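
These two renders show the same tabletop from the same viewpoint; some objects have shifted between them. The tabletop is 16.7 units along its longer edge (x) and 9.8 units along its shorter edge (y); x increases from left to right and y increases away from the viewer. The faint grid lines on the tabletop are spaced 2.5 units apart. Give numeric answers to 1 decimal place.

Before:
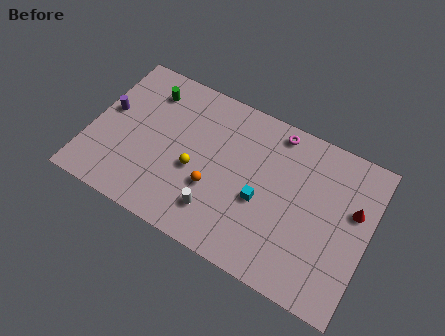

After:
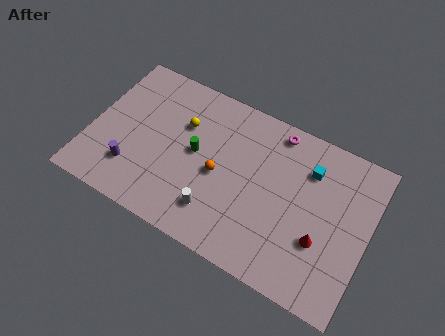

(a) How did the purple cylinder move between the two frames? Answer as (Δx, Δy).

(1.9, -3.0)

The purple cylinder was at about (0.9, 5.5) and moved to about (2.8, 2.5).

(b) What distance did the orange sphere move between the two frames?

1.0

The orange sphere was near (7.6, 3.5) before and (7.8, 4.5) after, so it travelled √(0.2² + 1.0²) ≈ 1.0 units.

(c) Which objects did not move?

the magenta torus and the white cylinder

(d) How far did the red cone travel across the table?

3.1

The red cone moved from about (15.7, 6.1) to (14.1, 3.4), a distance of √(1.6² + 2.7²) ≈ 3.1.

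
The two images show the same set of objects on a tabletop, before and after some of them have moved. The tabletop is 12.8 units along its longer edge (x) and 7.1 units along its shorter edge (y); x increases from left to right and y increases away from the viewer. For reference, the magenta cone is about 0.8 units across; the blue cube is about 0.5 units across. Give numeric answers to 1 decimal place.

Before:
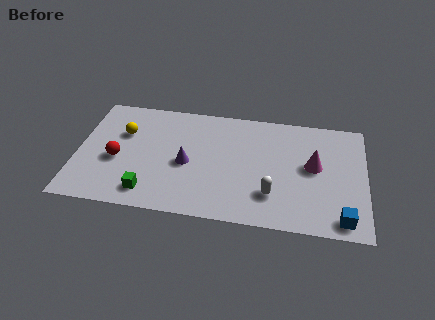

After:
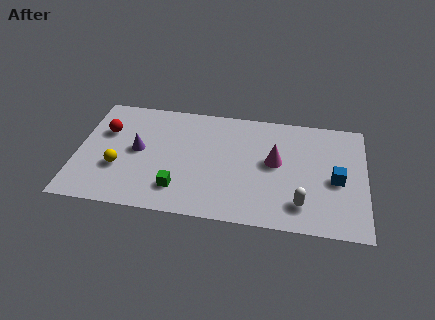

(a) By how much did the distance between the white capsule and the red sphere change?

+2.4

Before: roughly 7.0 units apart; after: 9.4. That's 2.4 units further apart.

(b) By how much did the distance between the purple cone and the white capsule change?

+3.6

The distance was about 4.0 in the first image and 7.6 in the second, so they moved 3.6 units further apart.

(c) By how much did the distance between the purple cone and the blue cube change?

+1.5

They were about 7.3 units apart before and 8.8 after — 1.5 units further apart.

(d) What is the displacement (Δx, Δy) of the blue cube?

(-0.3, 2.3)

The blue cube started near (11.8, 0.9) and ended near (11.5, 3.2).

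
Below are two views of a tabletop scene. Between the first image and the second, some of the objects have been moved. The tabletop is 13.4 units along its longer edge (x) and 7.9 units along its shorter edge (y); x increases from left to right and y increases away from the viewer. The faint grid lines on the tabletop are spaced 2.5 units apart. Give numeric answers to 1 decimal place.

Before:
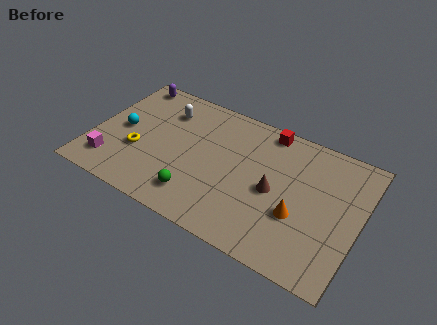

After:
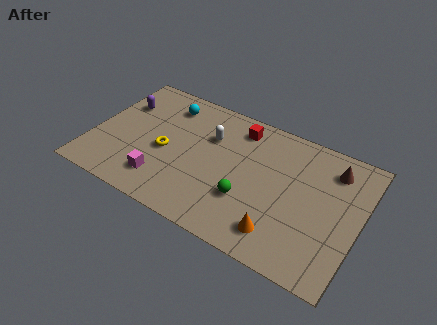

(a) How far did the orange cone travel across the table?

1.6

From (10.5, 2.9) to (9.8, 1.5), the orange cone covered √(0.7² + 1.4²) ≈ 1.6 units.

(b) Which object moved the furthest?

the brown cone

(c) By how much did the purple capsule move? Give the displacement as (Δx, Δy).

(-0.1, -1.6)

The purple capsule started near (1.2, 7.1) and ended near (1.1, 5.5).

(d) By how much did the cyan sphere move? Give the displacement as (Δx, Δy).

(1.9, 2.5)

The cyan sphere started near (1.4, 3.9) and ended near (3.3, 6.4).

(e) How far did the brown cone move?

3.7

The brown cone was near (9.2, 3.7) before and (11.8, 6.3) after, so it travelled √(2.6² + 2.6²) ≈ 3.7 units.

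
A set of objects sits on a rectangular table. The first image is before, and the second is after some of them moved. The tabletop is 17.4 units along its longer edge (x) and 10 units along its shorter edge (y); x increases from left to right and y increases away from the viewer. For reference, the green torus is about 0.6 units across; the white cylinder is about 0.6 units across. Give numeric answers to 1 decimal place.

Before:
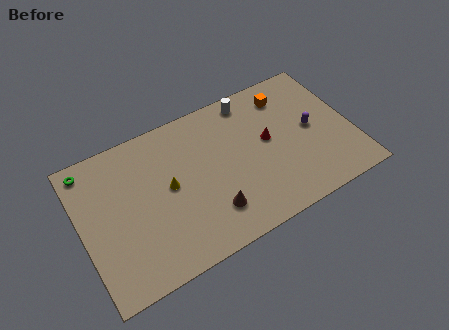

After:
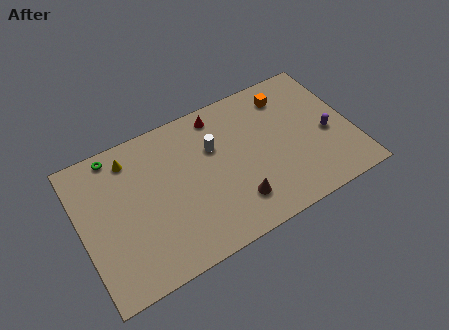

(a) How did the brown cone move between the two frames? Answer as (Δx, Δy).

(1.6, -0.1)

The brown cone started near (7.9, 2.4) and ended near (9.5, 2.3).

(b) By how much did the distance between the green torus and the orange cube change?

-1.7

The distance was about 12.8 in the first image and 11.1 in the second, so they moved 1.7 units closer together.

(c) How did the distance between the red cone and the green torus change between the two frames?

-5.0

They were about 11.7 units apart before and 6.7 after — 5.0 units closer together.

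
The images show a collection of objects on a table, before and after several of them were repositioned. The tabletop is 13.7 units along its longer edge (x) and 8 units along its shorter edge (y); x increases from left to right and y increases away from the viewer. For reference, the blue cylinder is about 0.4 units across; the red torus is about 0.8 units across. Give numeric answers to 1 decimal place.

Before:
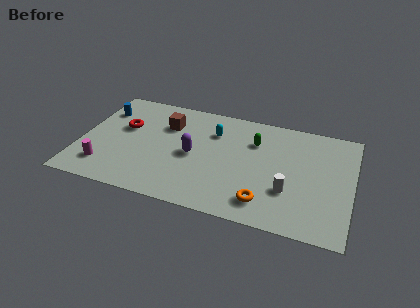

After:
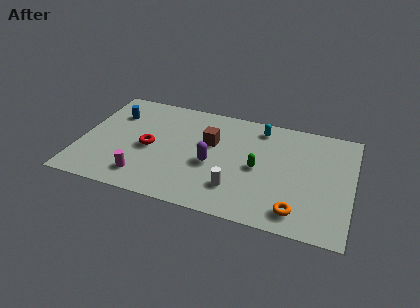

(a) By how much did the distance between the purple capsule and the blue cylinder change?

+0.5

Before: roughly 5.2 units apart; after: 5.7. That's 0.5 units further apart.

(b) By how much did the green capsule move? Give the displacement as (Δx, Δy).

(0.3, -1.9)

From the two frames, the green capsule sits at roughly (8.7, 5.7) before and (9.0, 3.8) after.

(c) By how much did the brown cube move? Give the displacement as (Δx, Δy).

(2.3, -0.7)

The brown cube was at about (4.2, 5.7) and moved to about (6.5, 5.0).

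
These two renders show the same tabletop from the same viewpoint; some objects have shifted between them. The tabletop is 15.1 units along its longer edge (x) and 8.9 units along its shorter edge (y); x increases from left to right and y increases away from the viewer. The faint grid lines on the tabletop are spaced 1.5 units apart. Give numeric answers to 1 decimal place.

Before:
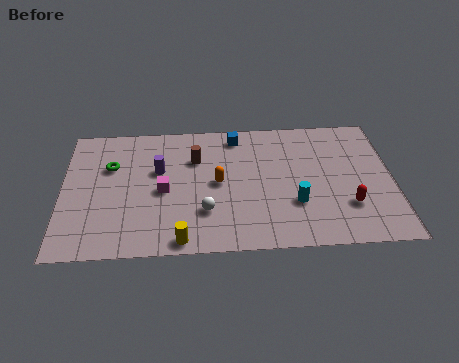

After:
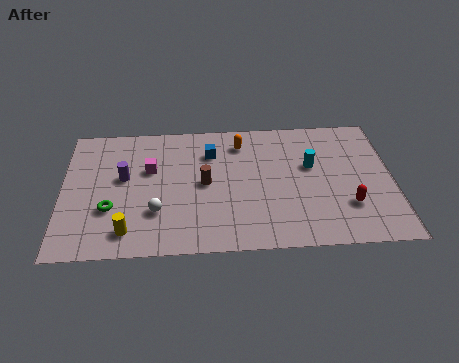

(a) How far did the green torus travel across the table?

2.9

The green torus moved from about (2.2, 5.9) to (2.2, 3.0), a distance of √(0.0² + 2.9²) ≈ 2.9.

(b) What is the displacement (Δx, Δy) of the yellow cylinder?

(-2.4, 0.7)

The yellow cylinder started near (5.4, 0.8) and ended near (3.0, 1.5).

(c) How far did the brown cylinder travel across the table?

1.7

From (6.1, 6.2) to (6.5, 4.5), the brown cylinder covered √(0.4² + 1.7²) ≈ 1.7 units.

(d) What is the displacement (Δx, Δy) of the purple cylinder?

(-1.6, -0.4)

The purple cylinder was at about (4.4, 5.5) and moved to about (2.8, 5.1).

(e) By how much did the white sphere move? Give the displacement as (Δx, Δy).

(-2.2, 0.1)

The white sphere started near (6.5, 2.6) and ended near (4.3, 2.7).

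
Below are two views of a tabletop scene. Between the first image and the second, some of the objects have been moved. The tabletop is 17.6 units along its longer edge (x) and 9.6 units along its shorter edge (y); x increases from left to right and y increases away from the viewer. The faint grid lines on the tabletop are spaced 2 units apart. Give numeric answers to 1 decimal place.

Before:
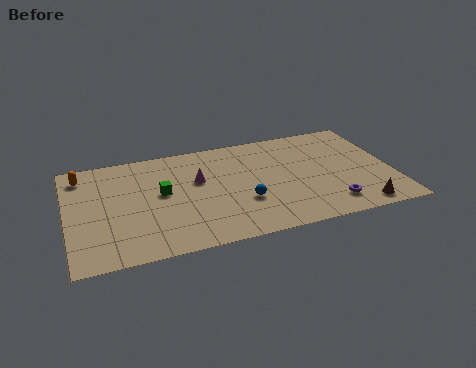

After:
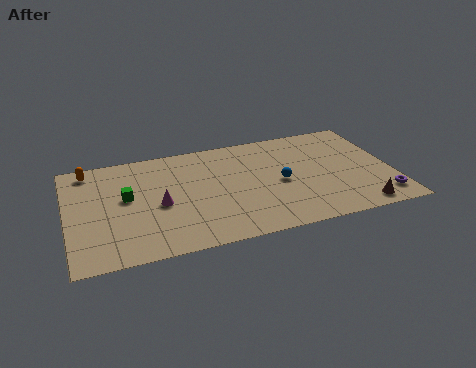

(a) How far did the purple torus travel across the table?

2.8

The purple torus moved from about (14.0, 1.8) to (16.8, 1.7), a distance of √(2.8² + 0.1²) ≈ 2.8.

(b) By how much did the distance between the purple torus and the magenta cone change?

+4.2

Before: roughly 8.0 units apart; after: 12.2. That's 4.2 units further apart.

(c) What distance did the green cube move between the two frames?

1.9

The green cube moved from about (5.1, 5.3) to (3.2, 5.4), a distance of √(1.9² + 0.1²) ≈ 1.9.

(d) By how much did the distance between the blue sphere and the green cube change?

+3.6

Before: roughly 4.7 units apart; after: 8.3. That's 3.6 units further apart.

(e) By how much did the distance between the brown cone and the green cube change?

+1.8

Before: roughly 11.2 units apart; after: 13.0. That's 1.8 units further apart.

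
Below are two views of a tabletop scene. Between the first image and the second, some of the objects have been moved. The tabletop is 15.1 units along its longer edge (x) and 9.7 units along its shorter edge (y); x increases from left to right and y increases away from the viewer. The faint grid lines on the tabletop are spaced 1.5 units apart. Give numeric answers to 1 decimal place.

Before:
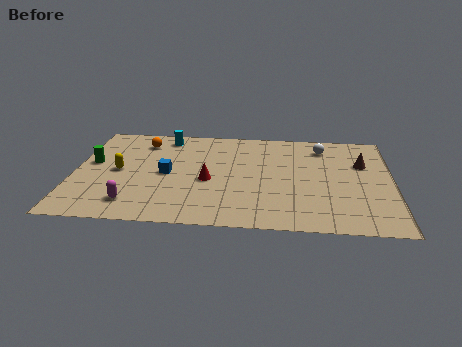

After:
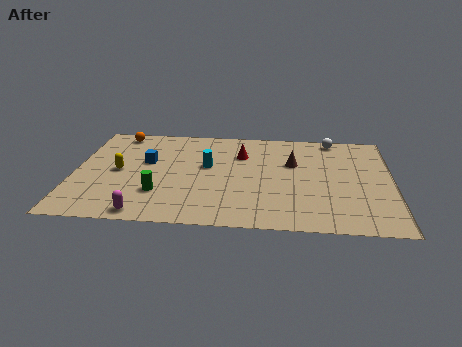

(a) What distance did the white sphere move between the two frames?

1.0

The white sphere moved from about (11.8, 7.9) to (12.3, 8.8), a distance of √(0.5² + 0.9²) ≈ 1.0.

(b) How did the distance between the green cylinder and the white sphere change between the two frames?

-1.1

The distance was about 11.3 in the first image and 10.2 in the second, so they moved 1.1 units closer together.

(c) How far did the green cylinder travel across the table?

4.3

The green cylinder was near (0.8, 5.5) before and (4.1, 2.8) after, so it travelled √(3.3² + 2.7²) ≈ 4.3 units.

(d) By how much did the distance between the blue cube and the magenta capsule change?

+1.6

They were about 3.3 units apart before and 4.9 after — 1.6 units further apart.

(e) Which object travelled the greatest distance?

the green cylinder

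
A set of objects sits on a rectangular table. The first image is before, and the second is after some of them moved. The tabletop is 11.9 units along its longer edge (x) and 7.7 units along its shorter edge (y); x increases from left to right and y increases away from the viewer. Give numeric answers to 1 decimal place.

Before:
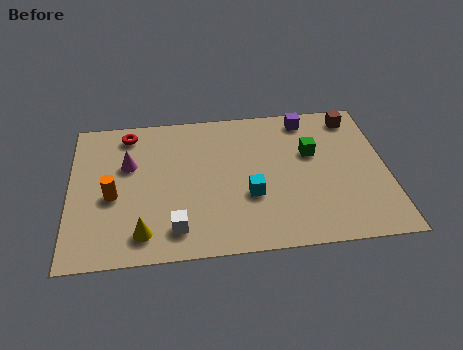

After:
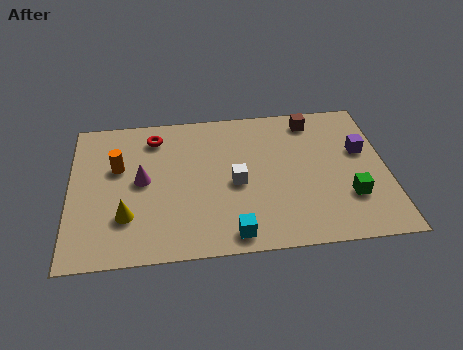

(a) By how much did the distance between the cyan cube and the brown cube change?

+0.9

They were about 5.6 units apart before and 6.5 after — 0.9 units further apart.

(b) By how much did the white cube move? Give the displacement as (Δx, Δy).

(2.3, 2.1)

The white cube was at about (3.9, 1.4) and moved to about (6.2, 3.5).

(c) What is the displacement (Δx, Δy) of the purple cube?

(2.0, -2.0)

The purple cube started near (9.0, 6.7) and ended near (11.0, 4.7).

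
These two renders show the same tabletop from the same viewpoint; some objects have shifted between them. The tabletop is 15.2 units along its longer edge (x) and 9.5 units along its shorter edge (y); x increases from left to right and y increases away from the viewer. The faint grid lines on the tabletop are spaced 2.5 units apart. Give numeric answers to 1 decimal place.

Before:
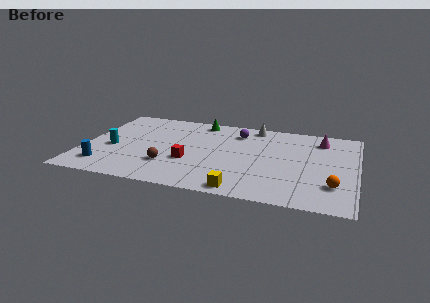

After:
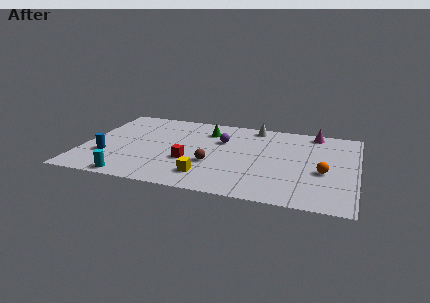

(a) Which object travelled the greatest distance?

the cyan cylinder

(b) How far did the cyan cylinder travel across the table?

3.5

From (1.6, 4.0) to (3.0, 0.8), the cyan cylinder covered √(1.4² + 3.2²) ≈ 3.5 units.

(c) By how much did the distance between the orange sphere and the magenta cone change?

-0.6

They were about 5.3 units apart before and 4.7 after — 0.6 units closer together.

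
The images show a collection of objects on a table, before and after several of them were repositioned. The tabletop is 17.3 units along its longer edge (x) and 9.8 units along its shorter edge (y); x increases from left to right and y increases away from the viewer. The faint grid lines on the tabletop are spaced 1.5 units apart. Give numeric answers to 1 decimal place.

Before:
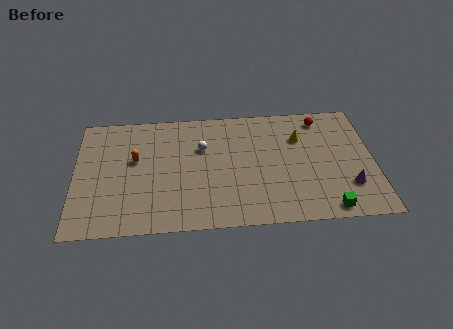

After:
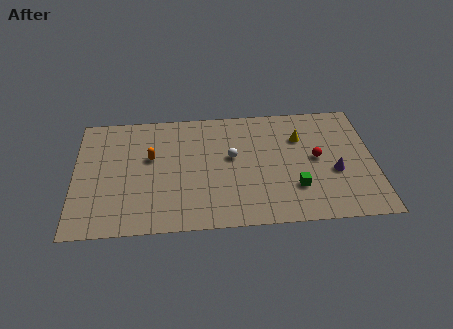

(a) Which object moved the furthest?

the red sphere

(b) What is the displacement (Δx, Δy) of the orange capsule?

(0.9, 0.1)

From the two frames, the orange capsule sits at roughly (3.5, 5.8) before and (4.4, 5.9) after.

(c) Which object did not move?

the yellow cone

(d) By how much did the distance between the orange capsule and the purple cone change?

-1.9

Before: roughly 12.7 units apart; after: 10.8. That's 1.9 units closer together.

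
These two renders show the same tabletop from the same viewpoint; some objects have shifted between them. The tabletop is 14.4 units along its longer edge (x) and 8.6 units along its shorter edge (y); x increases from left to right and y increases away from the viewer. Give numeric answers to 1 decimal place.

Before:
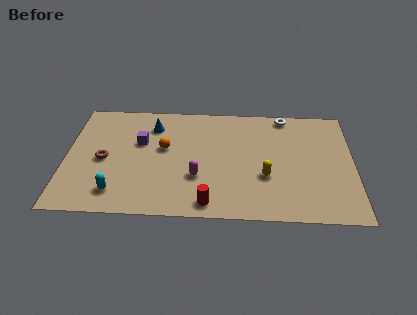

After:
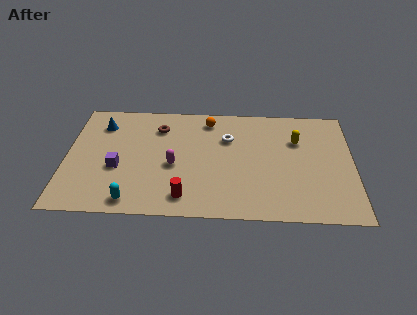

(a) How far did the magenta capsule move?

1.4

The magenta capsule moved from about (6.6, 2.9) to (5.4, 3.7), a distance of √(1.2² + 0.8²) ≈ 1.4.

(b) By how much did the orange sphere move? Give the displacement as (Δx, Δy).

(2.2, 2.3)

From the two frames, the orange sphere sits at roughly (4.9, 5.0) before and (7.1, 7.3) after.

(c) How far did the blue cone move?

2.6

The blue cone moved from about (4.3, 6.7) to (1.7, 6.7), a distance of √(2.6² + 0.0²) ≈ 2.6.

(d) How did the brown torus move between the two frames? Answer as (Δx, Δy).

(2.7, 2.6)

From the two frames, the brown torus sits at roughly (1.9, 4.0) before and (4.6, 6.6) after.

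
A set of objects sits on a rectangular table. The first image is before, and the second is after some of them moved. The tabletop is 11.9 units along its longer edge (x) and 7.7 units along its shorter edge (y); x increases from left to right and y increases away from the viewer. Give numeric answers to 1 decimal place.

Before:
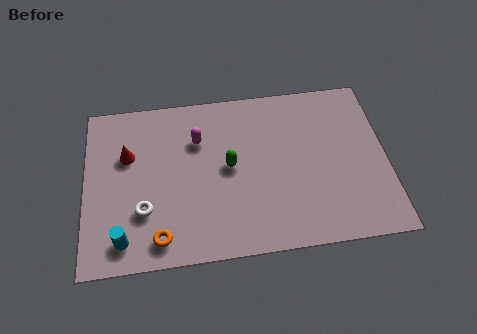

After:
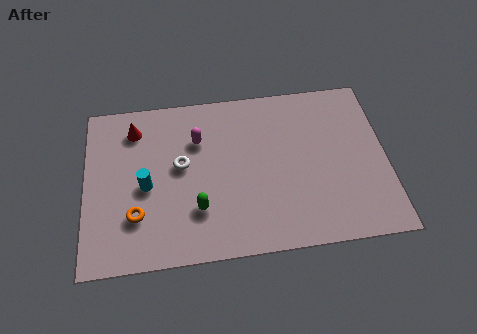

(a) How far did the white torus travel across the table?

2.4

From (2.3, 2.4) to (3.8, 4.3), the white torus covered √(1.5² + 1.9²) ≈ 2.4 units.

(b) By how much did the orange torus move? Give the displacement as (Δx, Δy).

(-0.9, 1.1)

From the two frames, the orange torus sits at roughly (2.9, 1.1) before and (2.0, 2.2) after.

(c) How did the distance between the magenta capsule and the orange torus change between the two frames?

-0.5

They were about 4.6 units apart before and 4.1 after — 0.5 units closer together.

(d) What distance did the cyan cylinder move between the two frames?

2.5

The cyan cylinder moved from about (1.5, 1.2) to (2.4, 3.5), a distance of √(0.9² + 2.3²) ≈ 2.5.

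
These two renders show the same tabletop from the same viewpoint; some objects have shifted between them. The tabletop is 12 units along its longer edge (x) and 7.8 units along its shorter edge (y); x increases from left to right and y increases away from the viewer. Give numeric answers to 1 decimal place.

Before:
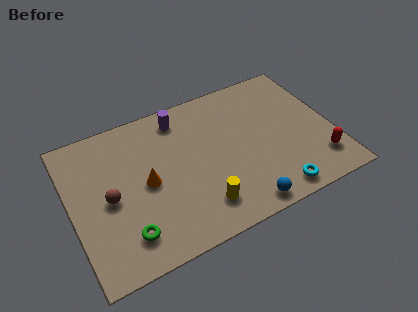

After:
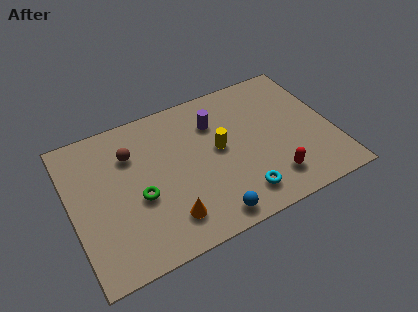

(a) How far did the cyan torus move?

1.6

The cyan torus was near (8.9, 0.9) before and (7.4, 1.4) after, so it travelled √(1.5² + 0.5²) ≈ 1.6 units.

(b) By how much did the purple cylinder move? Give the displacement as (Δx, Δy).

(1.5, -0.9)

The purple cylinder was at about (5.3, 6.6) and moved to about (6.8, 5.7).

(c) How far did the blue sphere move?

1.5

From (7.4, 0.8) to (5.9, 0.9), the blue sphere covered √(1.5² + 0.1²) ≈ 1.5 units.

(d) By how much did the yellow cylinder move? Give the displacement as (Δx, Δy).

(1.2, 2.6)

The yellow cylinder was at about (5.6, 1.6) and moved to about (6.8, 4.2).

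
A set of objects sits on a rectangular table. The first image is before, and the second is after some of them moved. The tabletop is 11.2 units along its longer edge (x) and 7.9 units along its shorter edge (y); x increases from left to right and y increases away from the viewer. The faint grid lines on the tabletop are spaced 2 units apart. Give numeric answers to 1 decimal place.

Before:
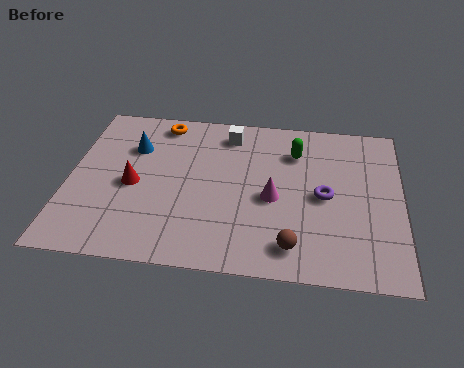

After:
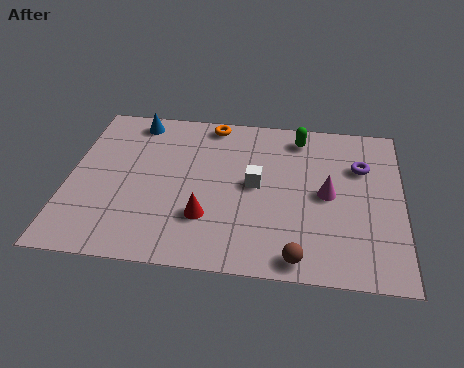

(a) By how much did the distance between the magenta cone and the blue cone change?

+2.0

Before: roughly 5.2 units apart; after: 7.2. That's 2.0 units further apart.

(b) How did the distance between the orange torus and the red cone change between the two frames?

+1.4

They were about 3.4 units apart before and 4.8 after — 1.4 units further apart.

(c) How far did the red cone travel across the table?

2.8

The red cone was near (2.2, 3.6) before and (4.7, 2.3) after, so it travelled √(2.5² + 1.3²) ≈ 2.8 units.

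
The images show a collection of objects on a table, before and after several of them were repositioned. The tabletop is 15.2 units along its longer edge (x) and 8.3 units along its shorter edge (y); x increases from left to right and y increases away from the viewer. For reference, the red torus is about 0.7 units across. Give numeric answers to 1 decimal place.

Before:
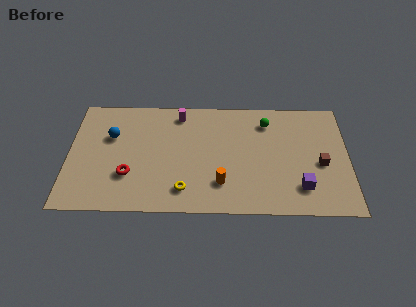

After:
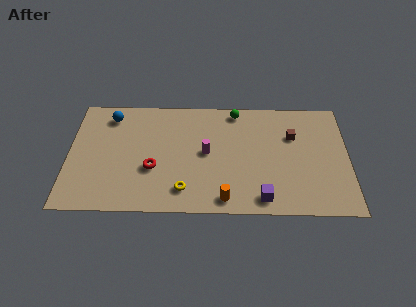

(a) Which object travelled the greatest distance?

the magenta cylinder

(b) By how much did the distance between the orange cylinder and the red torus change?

-0.6

They were about 5.0 units apart before and 4.4 after — 0.6 units closer together.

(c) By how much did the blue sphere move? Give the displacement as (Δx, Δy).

(-0.1, 1.5)

From the two frames, the blue sphere sits at roughly (2.3, 5.4) before and (2.2, 6.9) after.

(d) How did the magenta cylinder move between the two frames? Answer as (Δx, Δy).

(1.5, -2.8)

From the two frames, the magenta cylinder sits at roughly (6.0, 7.1) before and (7.5, 4.3) after.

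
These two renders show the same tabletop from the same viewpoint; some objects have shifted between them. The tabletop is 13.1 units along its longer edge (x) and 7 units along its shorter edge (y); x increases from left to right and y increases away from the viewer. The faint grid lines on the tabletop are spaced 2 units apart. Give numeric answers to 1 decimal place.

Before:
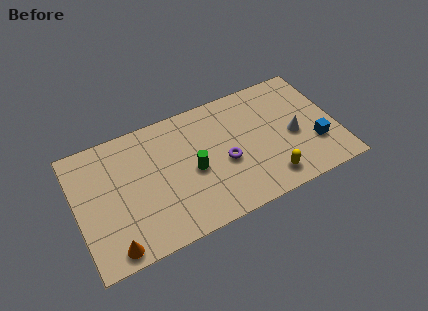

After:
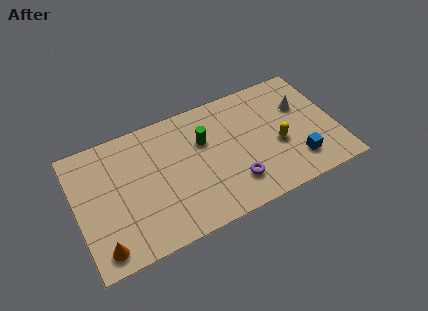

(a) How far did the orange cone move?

0.5

The orange cone moved from about (1.5, 0.8) to (1.0, 1.0), a distance of √(0.5² + 0.2²) ≈ 0.5.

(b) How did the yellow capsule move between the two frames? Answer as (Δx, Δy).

(0.7, 1.7)

The yellow capsule was at about (9.4, 1.2) and moved to about (10.1, 2.9).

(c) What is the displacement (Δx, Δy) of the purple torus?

(0.3, -1.3)

The purple torus was at about (7.4, 3.0) and moved to about (7.7, 1.7).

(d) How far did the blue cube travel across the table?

1.2

From (11.9, 2.2) to (10.9, 1.6), the blue cube covered √(1.0² + 0.6²) ≈ 1.2 units.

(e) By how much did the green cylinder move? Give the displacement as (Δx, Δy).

(0.7, 1.4)

From the two frames, the green cylinder sits at roughly (5.8, 3.2) before and (6.5, 4.6) after.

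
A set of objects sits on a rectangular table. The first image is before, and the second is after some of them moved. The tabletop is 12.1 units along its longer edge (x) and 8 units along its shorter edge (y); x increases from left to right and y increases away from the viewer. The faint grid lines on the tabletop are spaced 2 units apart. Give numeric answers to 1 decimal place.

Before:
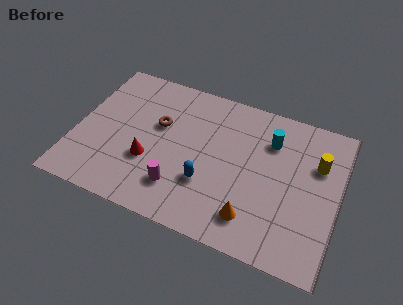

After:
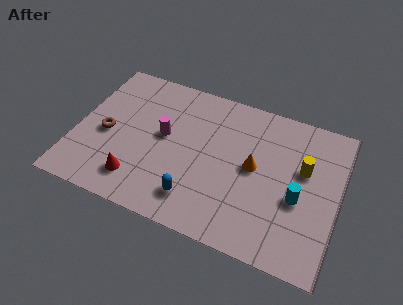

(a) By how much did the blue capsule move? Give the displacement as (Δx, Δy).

(-0.4, -1.0)

The blue capsule started near (6.2, 2.6) and ended near (5.8, 1.6).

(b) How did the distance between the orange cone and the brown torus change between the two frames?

+1.1

They were about 5.7 units apart before and 6.8 after — 1.1 units further apart.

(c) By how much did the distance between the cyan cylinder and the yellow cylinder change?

-0.7

The distance was about 2.3 in the first image and 1.6 in the second, so they moved 0.7 units closer together.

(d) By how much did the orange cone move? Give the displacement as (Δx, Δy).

(-0.2, 2.6)

The orange cone was at about (8.4, 1.6) and moved to about (8.2, 4.2).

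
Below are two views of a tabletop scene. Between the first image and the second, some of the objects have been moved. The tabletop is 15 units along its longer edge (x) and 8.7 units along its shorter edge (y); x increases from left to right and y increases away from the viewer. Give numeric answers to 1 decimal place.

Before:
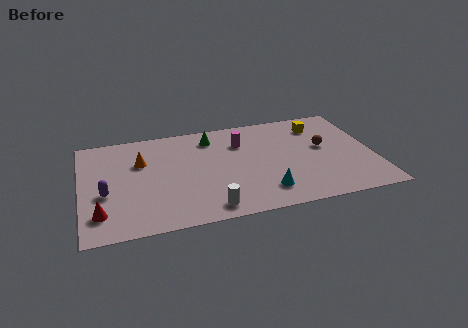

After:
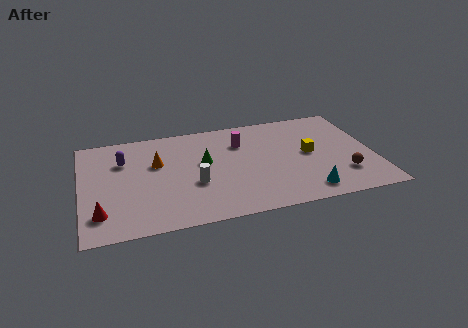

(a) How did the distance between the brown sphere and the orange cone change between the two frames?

+0.5

The distance was about 9.4 in the first image and 9.9 in the second, so they moved 0.5 units further apart.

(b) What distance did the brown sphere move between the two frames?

2.7

The brown sphere was near (12.5, 4.9) before and (13.3, 2.3) after, so it travelled √(0.8² + 2.6²) ≈ 2.7 units.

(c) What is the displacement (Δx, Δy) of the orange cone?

(0.8, -0.3)

The orange cone was at about (3.1, 5.8) and moved to about (3.9, 5.5).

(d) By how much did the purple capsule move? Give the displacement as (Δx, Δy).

(1.0, 2.6)

The purple capsule was at about (1.2, 3.5) and moved to about (2.2, 6.1).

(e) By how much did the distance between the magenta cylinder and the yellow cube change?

-0.3

They were about 4.1 units apart before and 3.8 after — 0.3 units closer together.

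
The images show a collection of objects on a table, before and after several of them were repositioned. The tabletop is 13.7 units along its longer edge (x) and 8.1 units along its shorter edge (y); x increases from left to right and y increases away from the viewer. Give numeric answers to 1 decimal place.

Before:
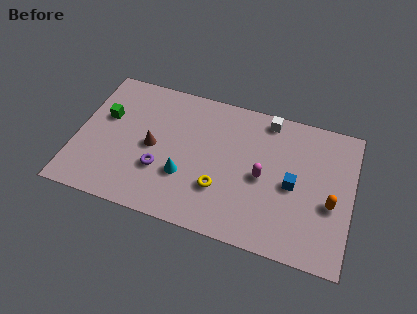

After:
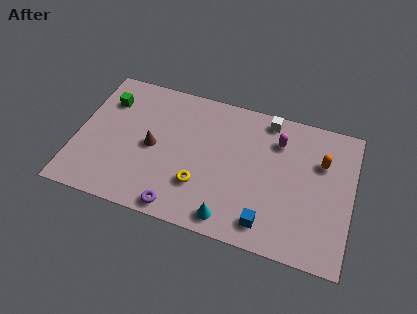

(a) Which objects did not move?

the brown cone and the white cube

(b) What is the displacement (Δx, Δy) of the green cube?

(0.0, 1.0)

The green cube was at about (1.3, 5.0) and moved to about (1.3, 6.0).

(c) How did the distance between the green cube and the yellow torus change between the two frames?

-0.3

They were about 6.5 units apart before and 6.2 after — 0.3 units closer together.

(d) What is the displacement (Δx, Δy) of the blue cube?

(-1.1, -2.5)

The blue cube was at about (10.8, 3.8) and moved to about (9.7, 1.3).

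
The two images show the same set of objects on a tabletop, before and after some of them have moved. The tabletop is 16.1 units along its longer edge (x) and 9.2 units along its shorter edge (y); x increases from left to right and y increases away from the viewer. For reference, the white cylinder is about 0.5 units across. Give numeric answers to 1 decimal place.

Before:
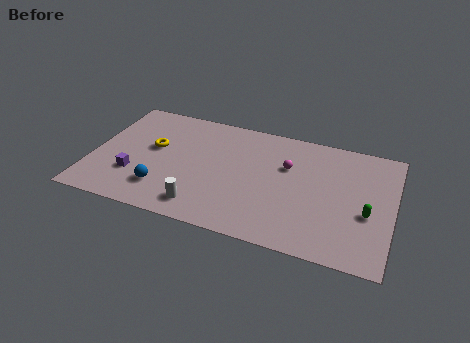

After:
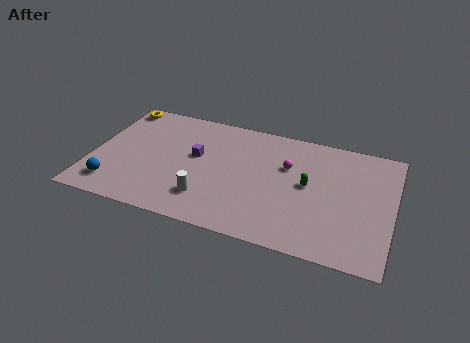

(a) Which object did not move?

the magenta sphere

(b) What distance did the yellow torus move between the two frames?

3.7

The yellow torus was near (3.2, 5.3) before and (0.9, 8.2) after, so it travelled √(2.3² + 2.9²) ≈ 3.7 units.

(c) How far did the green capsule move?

3.4

The green capsule moved from about (14.8, 3.7) to (11.6, 4.9), a distance of √(3.2² + 1.2²) ≈ 3.4.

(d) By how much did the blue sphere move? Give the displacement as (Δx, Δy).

(-2.6, -0.5)

The blue sphere started near (4.0, 2.2) and ended near (1.4, 1.7).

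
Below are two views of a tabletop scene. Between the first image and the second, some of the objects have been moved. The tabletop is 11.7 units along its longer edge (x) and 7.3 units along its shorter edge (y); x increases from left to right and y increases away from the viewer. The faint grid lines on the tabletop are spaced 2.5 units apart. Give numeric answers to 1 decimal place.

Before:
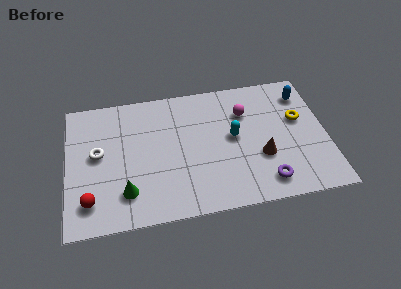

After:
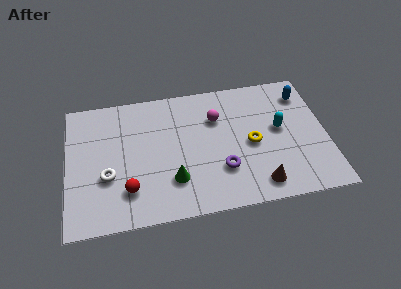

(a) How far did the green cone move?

2.1

The green cone was near (2.6, 1.7) before and (4.7, 2.0) after, so it travelled √(2.1² + 0.3²) ≈ 2.1 units.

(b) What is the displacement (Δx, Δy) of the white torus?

(0.4, -1.3)

The white torus started near (1.4, 4.0) and ended near (1.8, 2.7).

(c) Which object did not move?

the blue capsule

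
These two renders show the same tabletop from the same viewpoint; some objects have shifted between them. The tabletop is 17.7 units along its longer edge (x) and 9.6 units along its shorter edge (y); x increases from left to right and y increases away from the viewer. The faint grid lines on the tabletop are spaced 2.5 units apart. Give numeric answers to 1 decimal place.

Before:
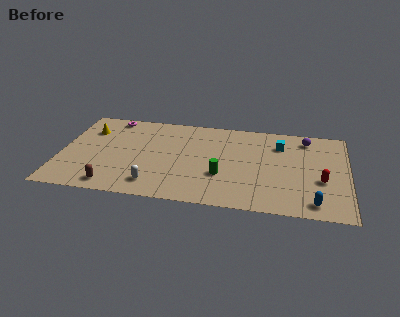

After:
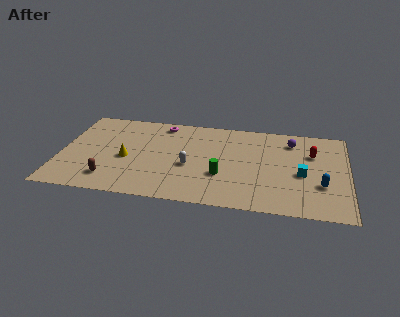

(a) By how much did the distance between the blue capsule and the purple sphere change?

-1.9

They were about 6.8 units apart before and 4.9 after — 1.9 units closer together.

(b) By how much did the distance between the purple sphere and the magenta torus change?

-4.1

Before: roughly 12.2 units apart; after: 8.1. That's 4.1 units closer together.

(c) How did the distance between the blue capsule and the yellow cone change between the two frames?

-3.2

Before: roughly 15.2 units apart; after: 12.0. That's 3.2 units closer together.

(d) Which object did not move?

the green cylinder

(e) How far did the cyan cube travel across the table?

3.3

The cyan cube was near (13.5, 7.2) before and (14.9, 4.2) after, so it travelled √(1.4² + 3.0²) ≈ 3.3 units.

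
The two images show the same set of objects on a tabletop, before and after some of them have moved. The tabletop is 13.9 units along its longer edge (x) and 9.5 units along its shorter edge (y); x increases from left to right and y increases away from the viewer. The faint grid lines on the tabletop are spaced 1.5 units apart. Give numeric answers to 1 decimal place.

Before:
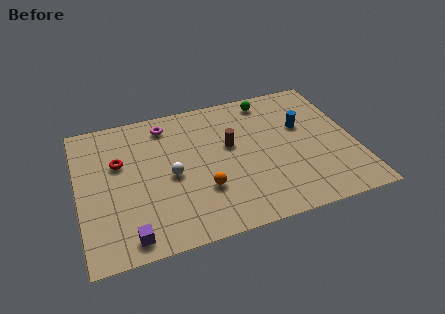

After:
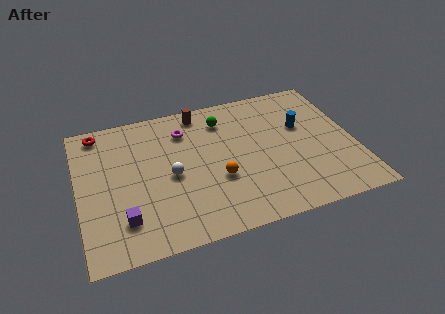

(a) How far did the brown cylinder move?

3.1

The brown cylinder was near (7.7, 5.6) before and (6.4, 8.4) after, so it travelled √(1.3² + 2.8²) ≈ 3.1 units.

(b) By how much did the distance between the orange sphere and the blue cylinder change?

-0.9

Before: roughly 6.0 units apart; after: 5.1. That's 0.9 units closer together.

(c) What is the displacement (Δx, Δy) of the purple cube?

(-0.2, 1.1)

From the two frames, the purple cube sits at roughly (2.3, 1.1) before and (2.1, 2.2) after.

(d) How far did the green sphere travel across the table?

2.5

From (9.9, 8.3) to (7.5, 7.5), the green sphere covered √(2.4² + 0.8²) ≈ 2.5 units.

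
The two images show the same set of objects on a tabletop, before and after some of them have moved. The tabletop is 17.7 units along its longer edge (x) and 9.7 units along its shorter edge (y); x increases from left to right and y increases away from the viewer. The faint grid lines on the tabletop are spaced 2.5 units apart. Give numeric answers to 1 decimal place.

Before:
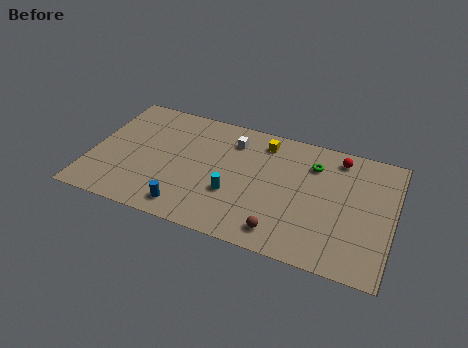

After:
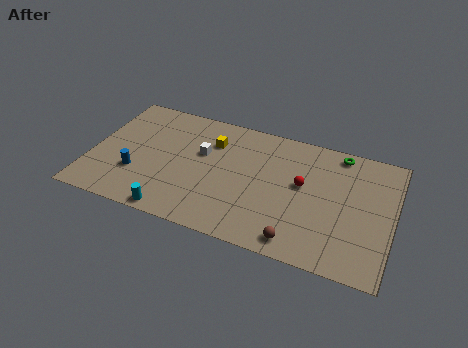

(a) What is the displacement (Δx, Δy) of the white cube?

(-1.7, -1.6)

The white cube started near (8.1, 7.6) and ended near (6.4, 6.0).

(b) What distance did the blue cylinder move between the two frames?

3.6

The blue cylinder moved from about (6.0, 1.4) to (2.8, 3.1), a distance of √(3.2² + 1.7²) ≈ 3.6.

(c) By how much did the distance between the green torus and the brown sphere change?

+1.7

The distance was about 6.0 in the first image and 7.7 in the second, so they moved 1.7 units further apart.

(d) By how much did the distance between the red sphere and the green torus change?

+2.0

The distance was about 1.7 in the first image and 3.7 in the second, so they moved 2.0 units further apart.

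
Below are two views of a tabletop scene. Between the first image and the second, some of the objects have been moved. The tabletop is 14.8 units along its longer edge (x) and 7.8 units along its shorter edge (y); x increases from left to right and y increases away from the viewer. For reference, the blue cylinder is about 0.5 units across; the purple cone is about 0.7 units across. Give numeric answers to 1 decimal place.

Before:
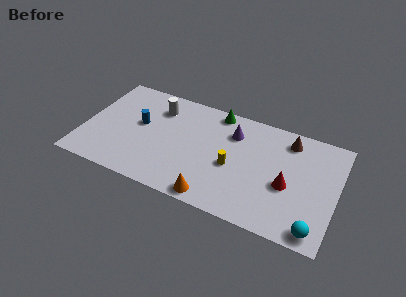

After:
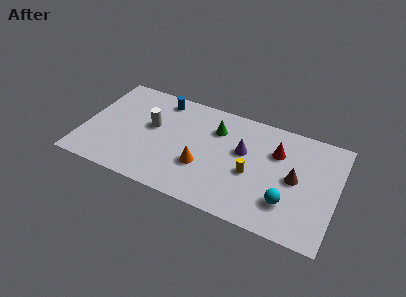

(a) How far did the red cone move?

2.2

From (12.0, 3.3) to (11.2, 5.4), the red cone covered √(0.8² + 2.1²) ≈ 2.2 units.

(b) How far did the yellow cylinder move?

1.1

The yellow cylinder was near (8.8, 3.4) before and (9.9, 3.3) after, so it travelled √(1.1² + 0.1²) ≈ 1.1 units.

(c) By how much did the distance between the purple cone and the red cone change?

-2.2

They were about 4.2 units apart before and 2.0 after — 2.2 units closer together.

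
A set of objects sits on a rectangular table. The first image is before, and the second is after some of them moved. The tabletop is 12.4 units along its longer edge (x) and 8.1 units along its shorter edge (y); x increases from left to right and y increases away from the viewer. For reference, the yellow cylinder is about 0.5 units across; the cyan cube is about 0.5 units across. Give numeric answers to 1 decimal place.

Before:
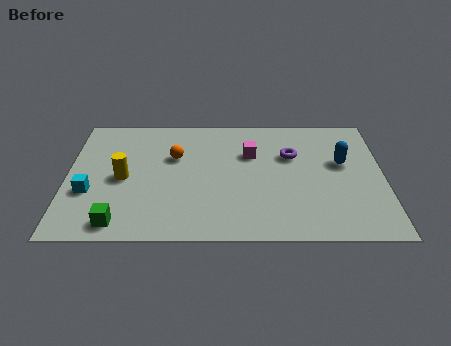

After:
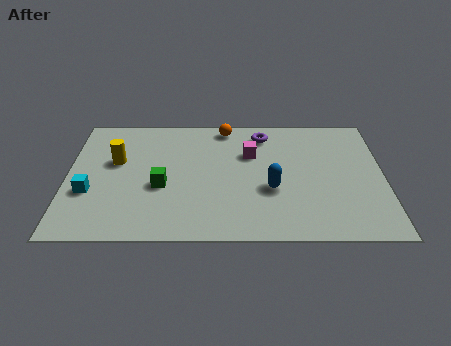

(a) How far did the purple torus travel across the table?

1.8

The purple torus moved from about (8.8, 5.3) to (7.7, 6.7), a distance of √(1.1² + 1.4²) ≈ 1.8.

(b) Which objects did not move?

the cyan cube and the magenta cube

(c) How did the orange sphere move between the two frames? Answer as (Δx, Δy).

(2.0, 2.0)

From the two frames, the orange sphere sits at roughly (4.2, 5.2) before and (6.2, 7.2) after.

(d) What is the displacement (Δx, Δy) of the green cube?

(1.6, 2.3)

The green cube was at about (2.1, 1.0) and moved to about (3.7, 3.3).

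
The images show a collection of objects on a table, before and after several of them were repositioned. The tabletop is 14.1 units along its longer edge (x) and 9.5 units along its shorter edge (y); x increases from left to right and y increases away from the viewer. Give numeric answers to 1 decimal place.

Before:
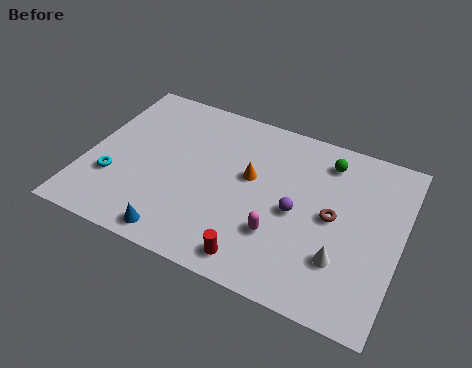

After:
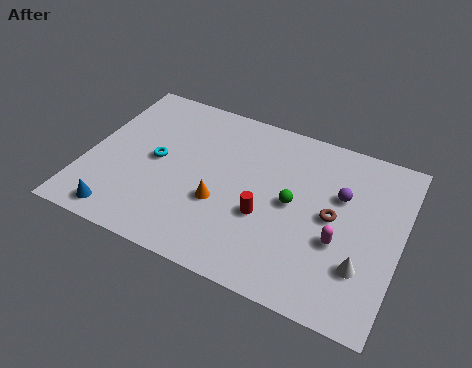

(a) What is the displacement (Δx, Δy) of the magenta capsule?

(2.6, 0.7)

The magenta capsule was at about (8.9, 2.9) and moved to about (11.5, 3.6).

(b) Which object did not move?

the brown torus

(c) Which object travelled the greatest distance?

the green sphere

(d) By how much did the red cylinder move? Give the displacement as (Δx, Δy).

(0.1, 2.4)

From the two frames, the red cylinder sits at roughly (8.1, 1.2) before and (8.2, 3.6) after.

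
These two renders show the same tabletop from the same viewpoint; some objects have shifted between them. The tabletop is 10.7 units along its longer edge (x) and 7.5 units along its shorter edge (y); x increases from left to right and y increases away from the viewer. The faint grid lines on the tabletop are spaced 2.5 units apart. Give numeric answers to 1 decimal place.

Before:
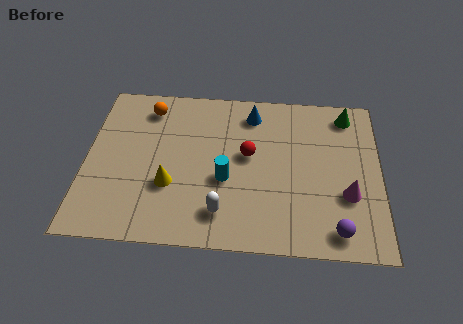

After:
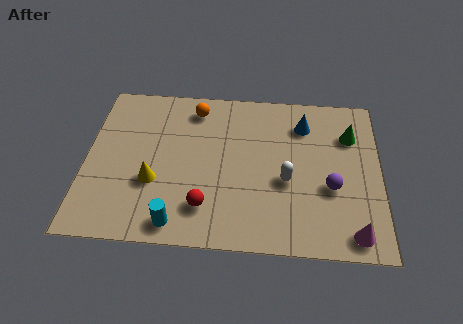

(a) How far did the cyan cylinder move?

2.7

From (5.1, 3.0) to (3.4, 0.9), the cyan cylinder covered √(1.7² + 2.1²) ≈ 2.7 units.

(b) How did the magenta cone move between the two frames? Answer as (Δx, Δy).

(0.2, -1.7)

The magenta cone started near (9.5, 2.6) and ended near (9.7, 0.9).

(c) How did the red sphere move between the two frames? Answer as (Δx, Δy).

(-1.5, -2.5)

The red sphere started near (5.9, 4.2) and ended near (4.4, 1.7).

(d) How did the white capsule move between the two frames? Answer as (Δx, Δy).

(2.3, 1.6)

From the two frames, the white capsule sits at roughly (5.0, 1.5) before and (7.3, 3.1) after.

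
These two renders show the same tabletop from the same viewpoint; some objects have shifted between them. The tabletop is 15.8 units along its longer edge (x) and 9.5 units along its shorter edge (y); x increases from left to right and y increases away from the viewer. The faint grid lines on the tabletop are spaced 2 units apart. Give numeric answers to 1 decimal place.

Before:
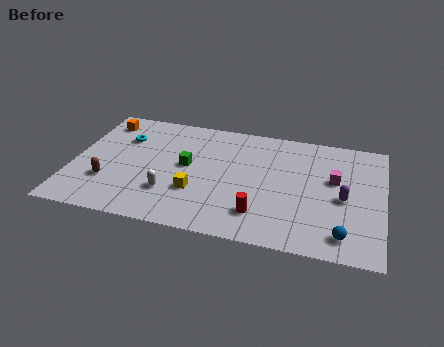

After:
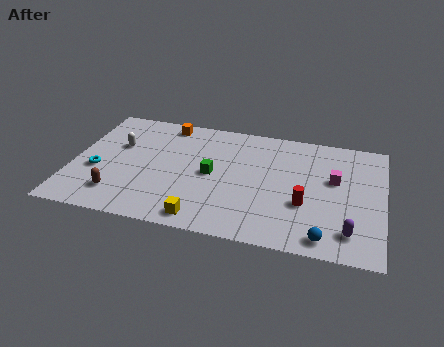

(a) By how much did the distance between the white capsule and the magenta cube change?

+2.4

Before: roughly 8.7 units apart; after: 11.1. That's 2.4 units further apart.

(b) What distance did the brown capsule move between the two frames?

1.1

From (1.9, 2.9) to (2.5, 2.0), the brown capsule covered √(0.6² + 0.9²) ≈ 1.1 units.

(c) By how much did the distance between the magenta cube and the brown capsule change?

-0.3

They were about 11.7 units apart before and 11.4 after — 0.3 units closer together.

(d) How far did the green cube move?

1.4

The green cube was near (5.8, 5.1) before and (7.1, 4.7) after, so it travelled √(1.3² + 0.4²) ≈ 1.4 units.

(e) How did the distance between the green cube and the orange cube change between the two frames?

-0.9

Before: roughly 5.4 units apart; after: 4.5. That's 0.9 units closer together.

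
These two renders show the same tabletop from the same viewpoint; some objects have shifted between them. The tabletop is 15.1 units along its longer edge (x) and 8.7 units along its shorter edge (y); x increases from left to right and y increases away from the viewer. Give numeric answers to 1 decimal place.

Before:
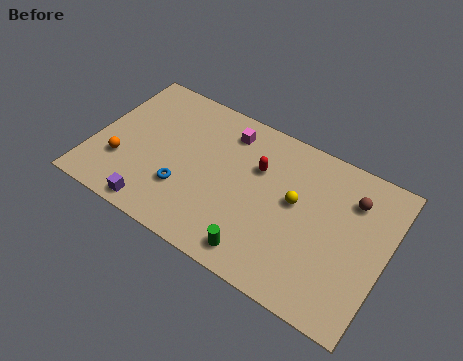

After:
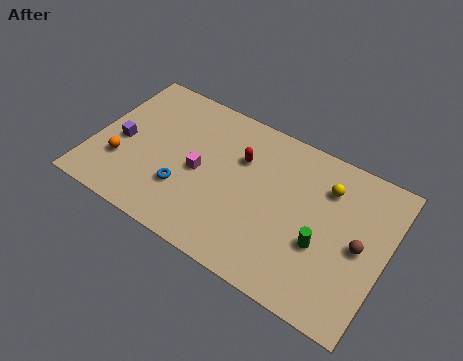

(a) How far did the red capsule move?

0.9

The red capsule was near (8.3, 5.8) before and (7.4, 5.9) after, so it travelled √(0.9² + 0.1²) ≈ 0.9 units.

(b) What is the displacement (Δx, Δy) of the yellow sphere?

(1.4, 1.6)

From the two frames, the yellow sphere sits at roughly (10.4, 4.9) before and (11.8, 6.5) after.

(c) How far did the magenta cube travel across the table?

3.2

From (6.5, 7.1) to (5.5, 4.1), the magenta cube covered √(1.0² + 3.0²) ≈ 3.2 units.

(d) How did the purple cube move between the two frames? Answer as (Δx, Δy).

(-2.3, 3.0)

The purple cube was at about (3.7, 0.9) and moved to about (1.4, 3.9).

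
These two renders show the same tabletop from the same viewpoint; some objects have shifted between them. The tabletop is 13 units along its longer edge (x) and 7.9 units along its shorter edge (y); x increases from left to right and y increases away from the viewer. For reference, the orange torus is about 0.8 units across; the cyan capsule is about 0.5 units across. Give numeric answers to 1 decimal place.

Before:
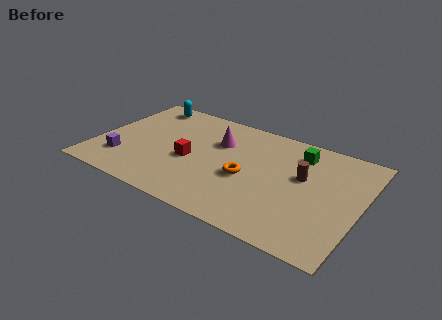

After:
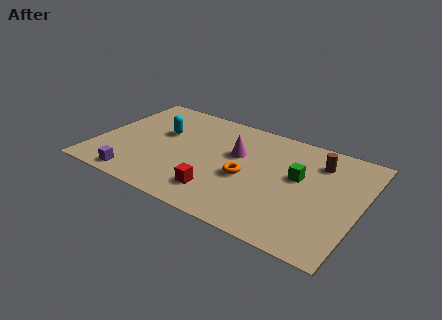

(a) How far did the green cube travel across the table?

1.7

From (9.7, 6.3) to (9.9, 4.6), the green cube covered √(0.2² + 1.7²) ≈ 1.7 units.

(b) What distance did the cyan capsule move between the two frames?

2.3

The cyan capsule moved from about (1.8, 6.9) to (3.0, 4.9), a distance of √(1.2² + 2.0²) ≈ 2.3.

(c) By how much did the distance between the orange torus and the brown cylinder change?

+1.3

Before: roughly 2.9 units apart; after: 4.2. That's 1.3 units further apart.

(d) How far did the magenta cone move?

1.1

From (5.8, 5.4) to (6.8, 4.9), the magenta cone covered √(1.0² + 0.5²) ≈ 1.1 units.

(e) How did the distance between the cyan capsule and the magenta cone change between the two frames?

-0.5

The distance was about 4.3 in the first image and 3.8 in the second, so they moved 0.5 units closer together.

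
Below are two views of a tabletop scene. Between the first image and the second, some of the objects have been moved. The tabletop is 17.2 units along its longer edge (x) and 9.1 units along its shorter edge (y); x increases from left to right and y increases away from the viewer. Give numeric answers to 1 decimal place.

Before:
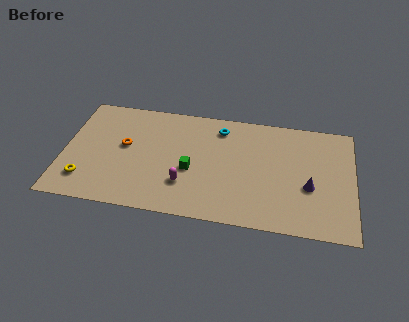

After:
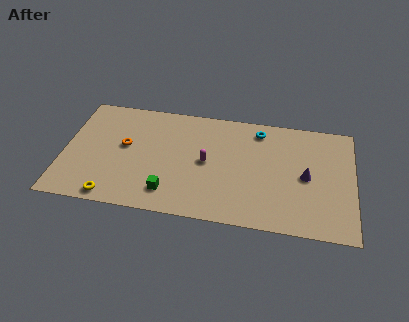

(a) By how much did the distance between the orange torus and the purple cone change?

-0.3

They were about 11.1 units apart before and 10.8 after — 0.3 units closer together.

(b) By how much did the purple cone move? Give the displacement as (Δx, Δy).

(-0.2, 0.8)

The purple cone was at about (14.6, 3.6) and moved to about (14.4, 4.4).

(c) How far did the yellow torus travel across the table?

2.0

The yellow torus was near (1.4, 2.0) before and (3.1, 0.9) after, so it travelled √(1.7² + 1.1²) ≈ 2.0 units.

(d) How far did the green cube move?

2.3

From (7.6, 3.8) to (6.4, 1.8), the green cube covered √(1.2² + 2.0²) ≈ 2.3 units.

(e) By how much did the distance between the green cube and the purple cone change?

+1.4

They were about 7.0 units apart before and 8.4 after — 1.4 units further apart.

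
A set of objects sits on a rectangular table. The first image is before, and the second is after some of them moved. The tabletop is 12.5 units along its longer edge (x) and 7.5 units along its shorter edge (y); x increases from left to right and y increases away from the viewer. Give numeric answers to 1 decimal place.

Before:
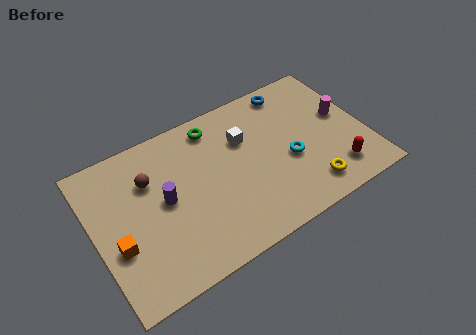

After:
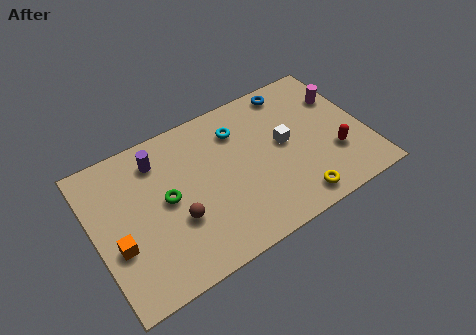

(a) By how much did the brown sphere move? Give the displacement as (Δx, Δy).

(0.9, -2.5)

The brown sphere was at about (2.7, 5.2) and moved to about (3.6, 2.7).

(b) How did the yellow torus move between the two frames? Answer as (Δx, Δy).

(-0.7, -0.3)

The yellow torus started near (9.5, 1.3) and ended near (8.8, 1.0).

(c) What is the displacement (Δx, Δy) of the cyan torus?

(-2.0, 2.6)

From the two frames, the cyan torus sits at roughly (8.9, 3.1) before and (6.9, 5.7) after.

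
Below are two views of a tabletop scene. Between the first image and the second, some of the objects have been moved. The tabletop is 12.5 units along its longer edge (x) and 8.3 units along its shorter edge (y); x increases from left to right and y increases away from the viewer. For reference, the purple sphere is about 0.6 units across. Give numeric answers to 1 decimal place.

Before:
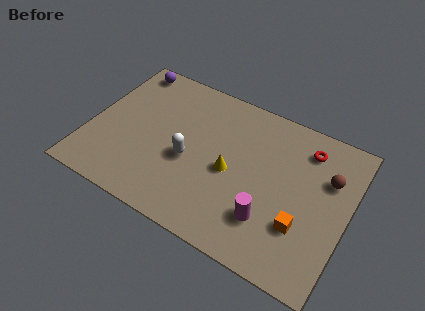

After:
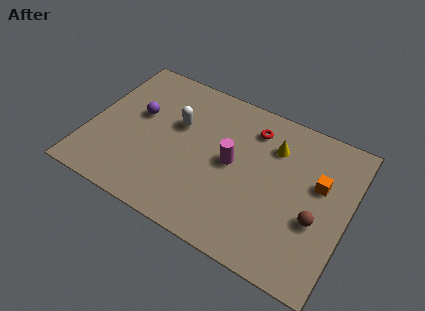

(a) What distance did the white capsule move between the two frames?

1.9

The white capsule moved from about (4.9, 3.5) to (4.1, 5.2), a distance of √(0.8² + 1.7²) ≈ 1.9.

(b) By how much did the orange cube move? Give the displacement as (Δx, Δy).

(0.5, 2.5)

The orange cube started near (10.5, 2.6) and ended near (11.0, 5.1).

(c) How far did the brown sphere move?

2.4

The brown sphere was near (11.4, 5.6) before and (11.1, 3.2) after, so it travelled √(0.3² + 2.4²) ≈ 2.4 units.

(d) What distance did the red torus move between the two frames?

2.6

The red torus moved from about (10.2, 6.7) to (7.6, 6.6), a distance of √(2.6² + 0.1²) ≈ 2.6.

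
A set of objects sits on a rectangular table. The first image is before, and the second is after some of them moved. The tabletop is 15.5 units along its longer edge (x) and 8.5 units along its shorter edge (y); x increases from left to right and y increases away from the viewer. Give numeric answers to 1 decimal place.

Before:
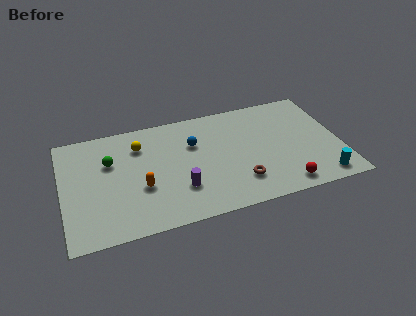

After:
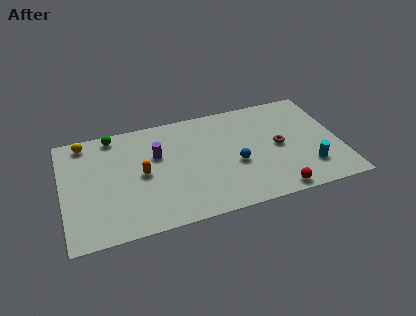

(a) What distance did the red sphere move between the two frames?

0.6

The red sphere was near (12.1, 1.1) before and (11.6, 0.8) after, so it travelled √(0.5² + 0.3²) ≈ 0.6 units.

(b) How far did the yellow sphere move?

3.2

From (4.4, 6.4) to (1.4, 7.5), the yellow sphere covered √(3.0² + 1.1²) ≈ 3.2 units.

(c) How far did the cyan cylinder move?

1.2

The cyan cylinder moved from about (14.2, 1.1) to (13.6, 2.1), a distance of √(0.6² + 1.0²) ≈ 1.2.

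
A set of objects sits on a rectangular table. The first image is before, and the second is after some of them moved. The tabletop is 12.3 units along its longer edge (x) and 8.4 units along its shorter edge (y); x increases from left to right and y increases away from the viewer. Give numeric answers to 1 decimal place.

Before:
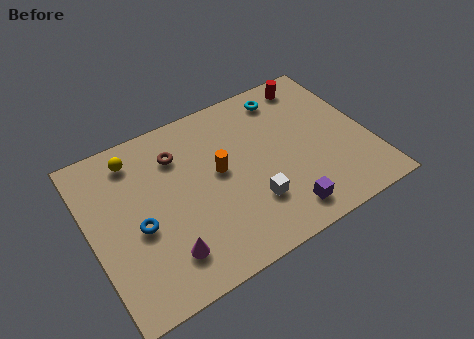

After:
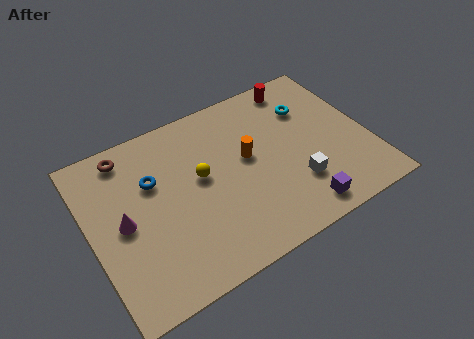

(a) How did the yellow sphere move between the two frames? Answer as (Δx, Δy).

(2.6, -2.3)

The yellow sphere was at about (2.3, 7.0) and moved to about (4.9, 4.7).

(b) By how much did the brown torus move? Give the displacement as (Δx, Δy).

(-2.1, 1.0)

The brown torus started near (4.1, 6.3) and ended near (2.0, 7.3).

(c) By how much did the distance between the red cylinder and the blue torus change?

-2.0

Before: roughly 9.2 units apart; after: 7.2. That's 2.0 units closer together.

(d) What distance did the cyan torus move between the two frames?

1.4

The cyan torus was near (9.1, 7.1) before and (10.0, 6.0) after, so it travelled √(0.9² + 1.1²) ≈ 1.4 units.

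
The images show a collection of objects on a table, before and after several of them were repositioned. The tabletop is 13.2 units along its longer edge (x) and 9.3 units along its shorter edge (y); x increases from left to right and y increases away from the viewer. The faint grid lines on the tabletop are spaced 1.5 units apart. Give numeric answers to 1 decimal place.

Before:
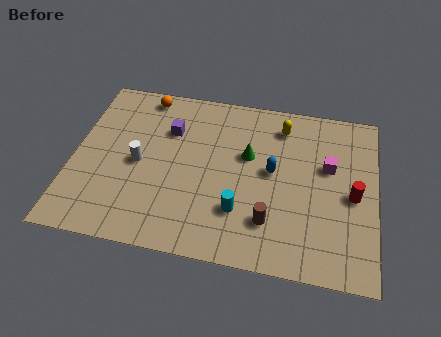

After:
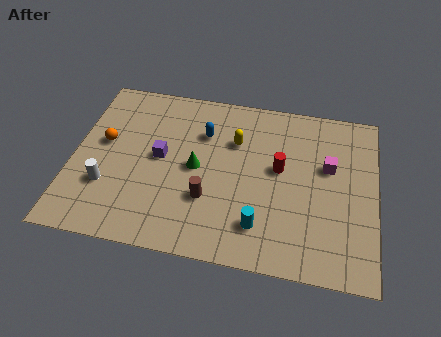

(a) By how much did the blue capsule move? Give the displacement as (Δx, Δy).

(-3.1, 1.6)

The blue capsule was at about (8.7, 5.0) and moved to about (5.6, 6.6).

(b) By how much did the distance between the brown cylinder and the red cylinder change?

-0.3

They were about 4.0 units apart before and 3.7 after — 0.3 units closer together.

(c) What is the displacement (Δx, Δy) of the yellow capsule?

(-2.0, -1.2)

The yellow capsule was at about (9.0, 7.6) and moved to about (7.0, 6.4).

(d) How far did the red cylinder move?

3.3

The red cylinder was near (12.2, 4.3) before and (9.0, 5.2) after, so it travelled √(3.2² + 0.9²) ≈ 3.3 units.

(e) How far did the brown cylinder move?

2.8

From (8.7, 2.3) to (6.0, 3.0), the brown cylinder covered √(2.7² + 0.7²) ≈ 2.8 units.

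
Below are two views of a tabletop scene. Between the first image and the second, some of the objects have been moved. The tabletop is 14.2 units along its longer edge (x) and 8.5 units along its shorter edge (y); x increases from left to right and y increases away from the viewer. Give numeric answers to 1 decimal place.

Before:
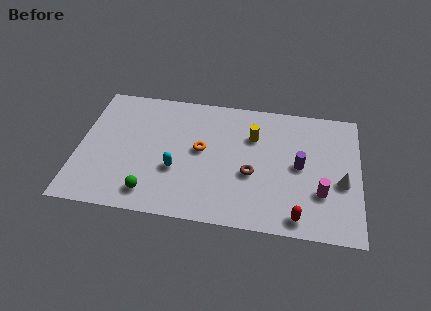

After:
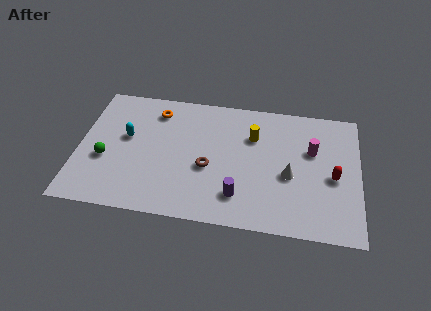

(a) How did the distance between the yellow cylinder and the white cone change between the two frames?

-2.1

The distance was about 5.1 in the first image and 3.0 in the second, so they moved 2.1 units closer together.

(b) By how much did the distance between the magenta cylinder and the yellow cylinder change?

-1.7

They were about 4.7 units apart before and 3.0 after — 1.7 units closer together.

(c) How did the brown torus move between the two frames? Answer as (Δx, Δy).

(-2.2, 0.1)

The brown torus started near (8.8, 3.4) and ended near (6.6, 3.5).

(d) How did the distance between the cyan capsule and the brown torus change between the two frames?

+0.6

They were about 3.8 units apart before and 4.4 after — 0.6 units further apart.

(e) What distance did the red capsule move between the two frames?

3.3

The red capsule moved from about (11.2, 1.0) to (12.9, 3.8), a distance of √(1.7² + 2.8²) ≈ 3.3.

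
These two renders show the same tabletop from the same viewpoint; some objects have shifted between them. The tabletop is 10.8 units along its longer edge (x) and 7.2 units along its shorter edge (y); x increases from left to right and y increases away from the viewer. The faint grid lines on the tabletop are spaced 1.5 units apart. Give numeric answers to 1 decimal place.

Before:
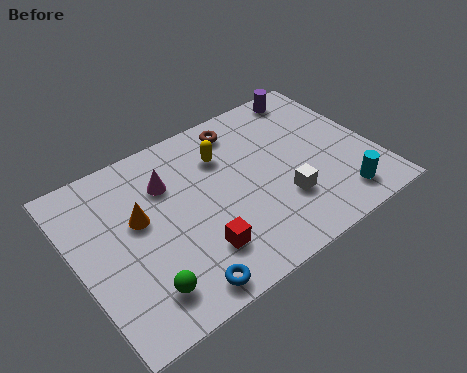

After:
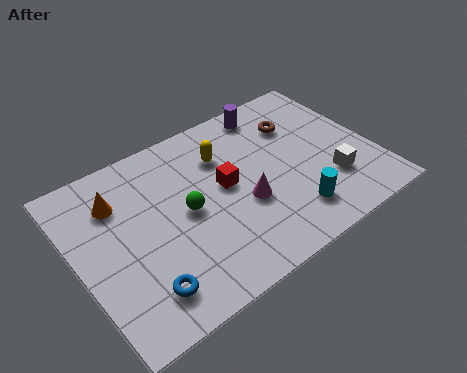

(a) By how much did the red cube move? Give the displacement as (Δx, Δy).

(1.4, 2.1)

The red cube was at about (4.0, 1.8) and moved to about (5.4, 3.9).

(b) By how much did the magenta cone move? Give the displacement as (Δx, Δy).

(2.4, -2.3)

The magenta cone was at about (3.5, 5.1) and moved to about (5.9, 2.8).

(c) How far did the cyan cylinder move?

1.7

The cyan cylinder was near (9.1, 1.2) before and (7.4, 1.5) after, so it travelled √(1.7² + 0.3²) ≈ 1.7 units.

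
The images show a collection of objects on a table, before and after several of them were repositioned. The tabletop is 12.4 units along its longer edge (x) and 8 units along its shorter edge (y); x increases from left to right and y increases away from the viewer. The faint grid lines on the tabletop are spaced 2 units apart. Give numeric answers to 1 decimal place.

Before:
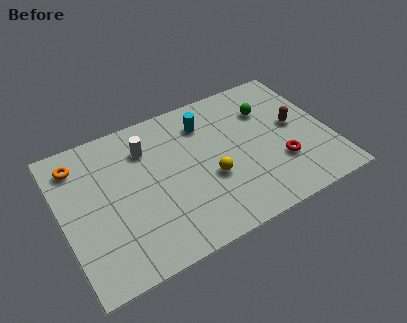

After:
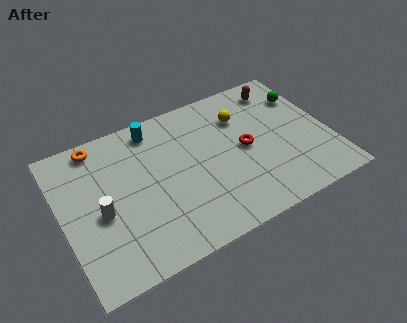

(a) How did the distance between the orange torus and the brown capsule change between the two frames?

-1.5

The distance was about 10.1 in the first image and 8.6 in the second, so they moved 1.5 units closer together.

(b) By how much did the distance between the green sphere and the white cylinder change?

+4.5

The distance was about 5.7 in the first image and 10.2 in the second, so they moved 4.5 units further apart.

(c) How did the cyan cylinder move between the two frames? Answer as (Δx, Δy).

(-2.3, 0.7)

The cyan cylinder was at about (6.9, 6.2) and moved to about (4.6, 6.9).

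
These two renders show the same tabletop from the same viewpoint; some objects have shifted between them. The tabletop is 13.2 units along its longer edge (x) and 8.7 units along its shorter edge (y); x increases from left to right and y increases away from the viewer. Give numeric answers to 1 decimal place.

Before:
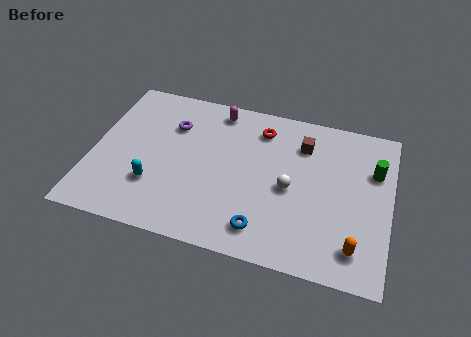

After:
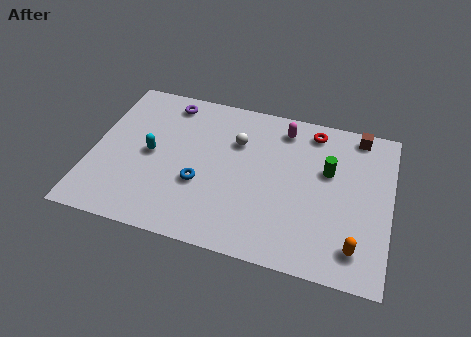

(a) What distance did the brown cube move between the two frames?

2.7

The brown cube was near (9.2, 6.6) before and (11.6, 7.8) after, so it travelled √(2.4² + 1.2²) ≈ 2.7 units.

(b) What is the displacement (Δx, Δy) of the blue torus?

(-2.9, 1.7)

From the two frames, the blue torus sits at roughly (7.8, 1.5) before and (4.9, 3.2) after.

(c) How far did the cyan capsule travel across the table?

1.7

The cyan capsule was near (2.9, 2.6) before and (2.6, 4.3) after, so it travelled √(0.3² + 1.7²) ≈ 1.7 units.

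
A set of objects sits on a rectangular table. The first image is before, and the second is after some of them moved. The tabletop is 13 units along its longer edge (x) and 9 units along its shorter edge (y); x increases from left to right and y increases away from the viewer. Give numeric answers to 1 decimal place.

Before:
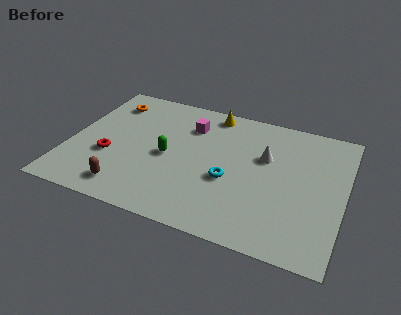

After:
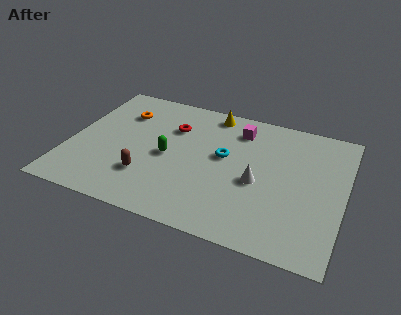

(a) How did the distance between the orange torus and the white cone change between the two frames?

-0.5

Before: roughly 7.8 units apart; after: 7.3. That's 0.5 units closer together.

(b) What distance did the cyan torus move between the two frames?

1.6

The cyan torus was near (7.7, 3.6) before and (7.3, 5.1) after, so it travelled √(0.4² + 1.5²) ≈ 1.6 units.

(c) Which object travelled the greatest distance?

the red torus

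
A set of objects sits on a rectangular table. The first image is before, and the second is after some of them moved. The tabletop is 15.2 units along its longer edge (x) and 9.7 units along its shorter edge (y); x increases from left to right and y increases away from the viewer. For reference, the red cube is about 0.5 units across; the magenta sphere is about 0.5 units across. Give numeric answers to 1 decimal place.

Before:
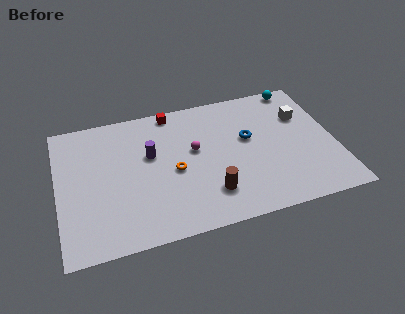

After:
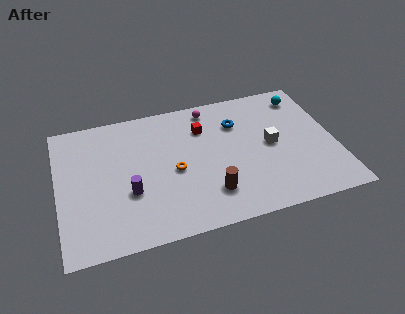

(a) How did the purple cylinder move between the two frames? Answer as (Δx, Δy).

(-1.3, -2.4)

The purple cylinder started near (5.1, 5.9) and ended near (3.8, 3.5).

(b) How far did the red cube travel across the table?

2.3

From (6.5, 8.8) to (8.1, 7.1), the red cube covered √(1.6² + 1.7²) ≈ 2.3 units.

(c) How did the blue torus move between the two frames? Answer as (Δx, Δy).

(-0.5, 1.3)

From the two frames, the blue torus sits at roughly (10.5, 5.7) before and (10.0, 7.0) after.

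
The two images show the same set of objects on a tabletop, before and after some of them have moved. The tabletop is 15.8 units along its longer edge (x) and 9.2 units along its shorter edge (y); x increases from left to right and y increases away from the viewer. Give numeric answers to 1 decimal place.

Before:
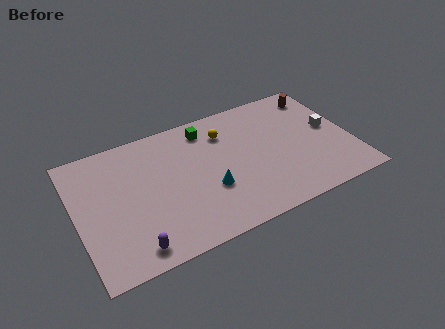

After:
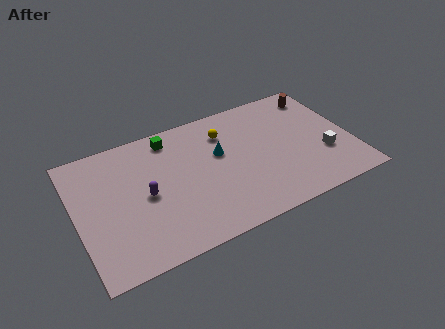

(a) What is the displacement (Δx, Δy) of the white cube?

(-0.6, -1.8)

From the two frames, the white cube sits at roughly (14.7, 4.9) before and (14.1, 3.1) after.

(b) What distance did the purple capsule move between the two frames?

3.4

The purple capsule was near (2.8, 1.2) before and (3.9, 4.4) after, so it travelled √(1.1² + 3.2²) ≈ 3.4 units.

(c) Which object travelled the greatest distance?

the purple capsule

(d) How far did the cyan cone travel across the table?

2.5

The cyan cone was near (7.4, 3.3) before and (8.3, 5.6) after, so it travelled √(0.9² + 2.3²) ≈ 2.5 units.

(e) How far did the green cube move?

2.1

The green cube moved from about (7.8, 7.7) to (5.7, 7.9), a distance of √(2.1² + 0.2²) ≈ 2.1.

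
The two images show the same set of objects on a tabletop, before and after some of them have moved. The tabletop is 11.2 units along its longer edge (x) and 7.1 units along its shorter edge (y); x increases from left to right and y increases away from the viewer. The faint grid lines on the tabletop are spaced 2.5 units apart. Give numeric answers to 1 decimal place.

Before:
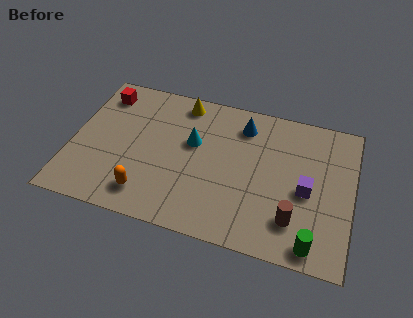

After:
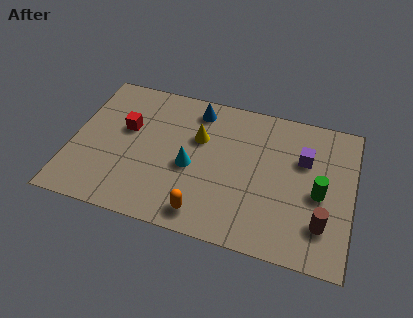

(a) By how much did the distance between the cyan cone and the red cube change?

-1.1

The distance was about 4.1 in the first image and 3.0 in the second, so they moved 1.1 units closer together.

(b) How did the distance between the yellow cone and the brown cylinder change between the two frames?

-0.8

They were about 6.6 units apart before and 5.8 after — 0.8 units closer together.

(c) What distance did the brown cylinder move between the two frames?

1.1

From (9.0, 1.7) to (10.1, 1.8), the brown cylinder covered √(1.1² + 0.1²) ≈ 1.1 units.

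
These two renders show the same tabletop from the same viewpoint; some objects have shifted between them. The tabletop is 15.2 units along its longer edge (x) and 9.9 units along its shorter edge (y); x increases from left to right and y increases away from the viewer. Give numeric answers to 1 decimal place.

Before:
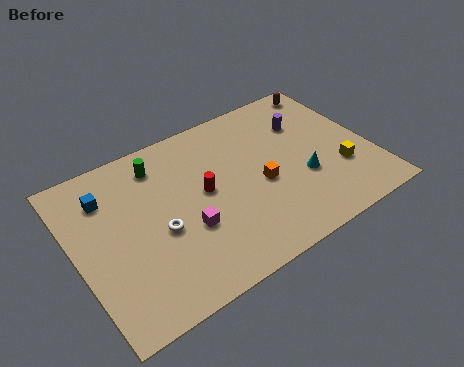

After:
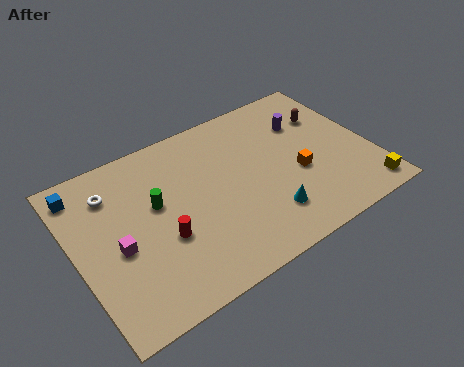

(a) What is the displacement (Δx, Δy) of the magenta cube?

(-3.4, 0.7)

From the two frames, the magenta cube sits at roughly (5.4, 3.6) before and (2.0, 4.3) after.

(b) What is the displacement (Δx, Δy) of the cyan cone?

(-2.2, -1.3)

From the two frames, the cyan cone sits at roughly (11.5, 3.6) before and (9.3, 2.3) after.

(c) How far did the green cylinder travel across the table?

2.4

The green cylinder was near (4.7, 8.1) before and (4.2, 5.8) after, so it travelled √(0.5² + 2.3²) ≈ 2.4 units.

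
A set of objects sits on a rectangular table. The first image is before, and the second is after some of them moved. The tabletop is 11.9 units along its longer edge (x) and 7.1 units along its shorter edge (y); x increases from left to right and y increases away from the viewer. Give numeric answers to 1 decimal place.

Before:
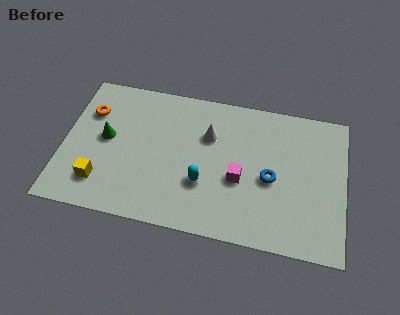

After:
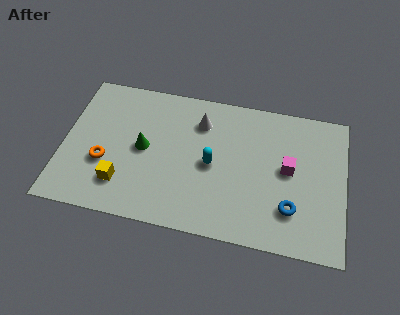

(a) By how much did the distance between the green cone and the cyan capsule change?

-1.5

Before: roughly 4.4 units apart; after: 2.9. That's 1.5 units closer together.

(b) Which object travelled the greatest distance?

the orange torus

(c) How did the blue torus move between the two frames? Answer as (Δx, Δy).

(0.9, -1.3)

From the two frames, the blue torus sits at roughly (8.8, 3.2) before and (9.7, 1.9) after.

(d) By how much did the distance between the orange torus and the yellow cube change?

-2.3

The distance was about 3.5 in the first image and 1.2 in the second, so they moved 2.3 units closer together.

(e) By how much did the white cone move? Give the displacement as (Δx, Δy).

(-0.4, 0.6)

The white cone started near (6.1, 4.8) and ended near (5.7, 5.4).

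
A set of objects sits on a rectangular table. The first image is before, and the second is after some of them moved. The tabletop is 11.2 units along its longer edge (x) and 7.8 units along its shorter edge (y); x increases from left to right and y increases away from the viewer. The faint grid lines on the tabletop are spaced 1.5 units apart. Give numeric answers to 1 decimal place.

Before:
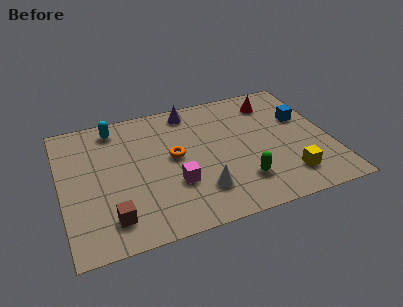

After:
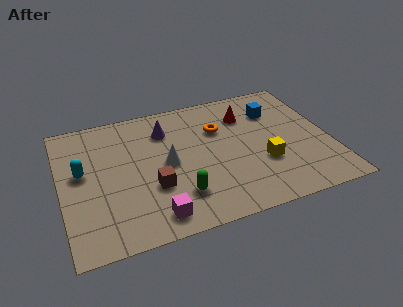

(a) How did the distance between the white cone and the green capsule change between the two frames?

+0.3

The distance was about 1.7 in the first image and 2.0 in the second, so they moved 0.3 units further apart.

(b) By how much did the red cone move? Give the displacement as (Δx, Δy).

(-1.2, -0.5)

The red cone was at about (9.1, 6.3) and moved to about (7.9, 5.8).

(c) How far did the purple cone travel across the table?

1.4

The purple cone was near (5.6, 6.8) before and (4.5, 5.9) after, so it travelled √(1.1² + 0.9²) ≈ 1.4 units.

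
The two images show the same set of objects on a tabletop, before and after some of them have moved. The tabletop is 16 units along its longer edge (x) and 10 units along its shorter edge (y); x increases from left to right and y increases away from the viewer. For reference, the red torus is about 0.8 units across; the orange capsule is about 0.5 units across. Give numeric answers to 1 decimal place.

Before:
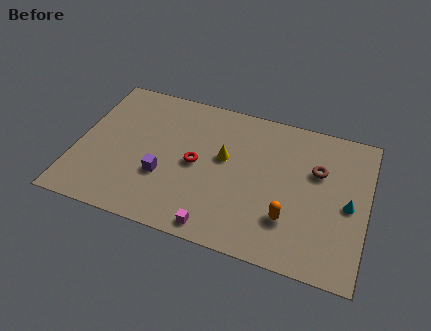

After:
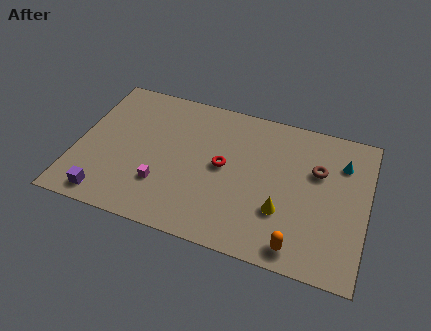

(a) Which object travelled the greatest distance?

the yellow cone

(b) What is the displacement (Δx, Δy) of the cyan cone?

(-0.5, 2.7)

The cyan cone was at about (15.0, 4.7) and moved to about (14.5, 7.4).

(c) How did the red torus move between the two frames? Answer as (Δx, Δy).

(1.5, 0.3)

From the two frames, the red torus sits at roughly (6.6, 4.9) before and (8.1, 5.2) after.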